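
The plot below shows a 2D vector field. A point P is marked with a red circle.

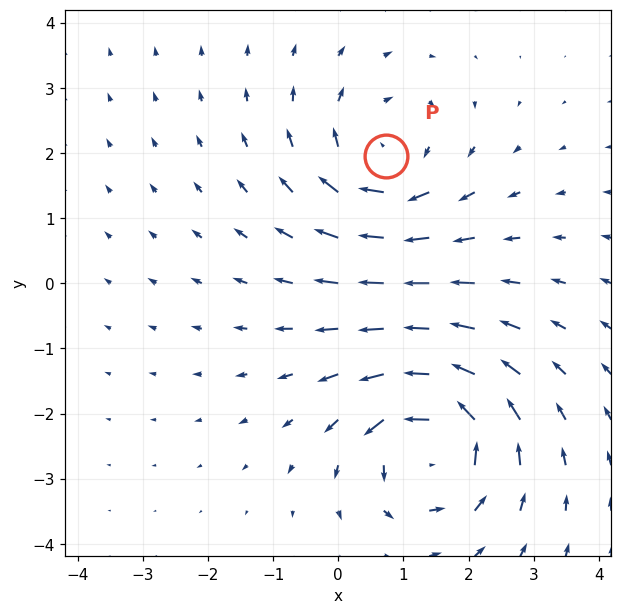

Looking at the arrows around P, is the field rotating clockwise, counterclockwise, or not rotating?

clockwise

Near P at (0.7, 2.0) the arrows circulate clockwise. The curl (z-component) there is about -4; negative curl means clockwise rotation.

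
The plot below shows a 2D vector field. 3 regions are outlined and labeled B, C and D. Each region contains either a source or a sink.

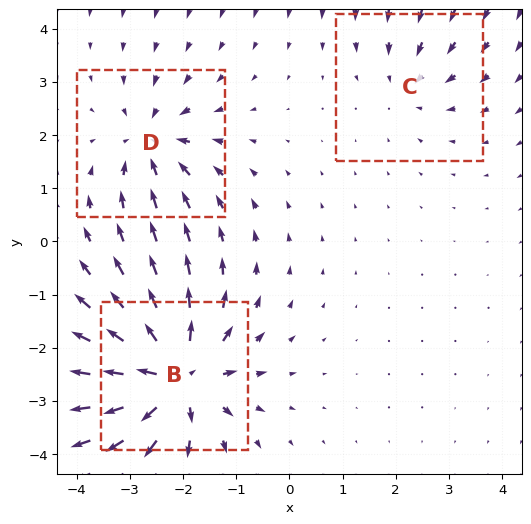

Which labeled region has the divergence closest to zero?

Divergence at each region's feature centre — B: about +6, C: about -2, D: about -4. Region C is closest to zero.

C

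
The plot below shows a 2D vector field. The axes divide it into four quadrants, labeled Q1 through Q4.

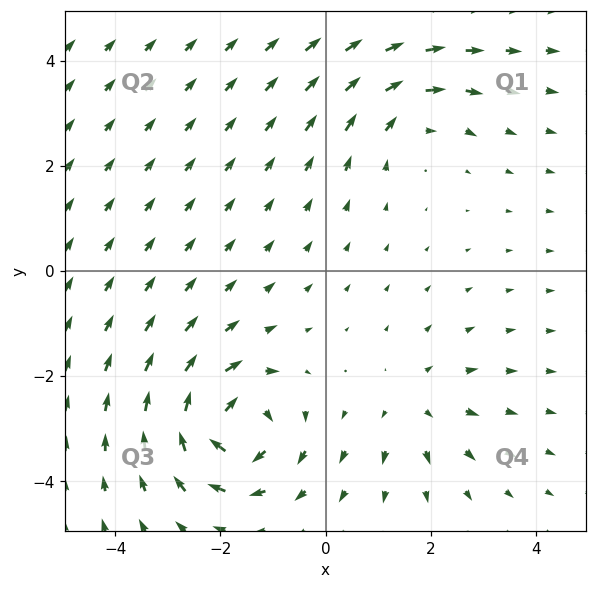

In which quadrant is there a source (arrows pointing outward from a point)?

The source sits at approximately (1.7, -2.5), which lies in quadrant Q4. The divergence there is about +3, positive as expected for a source.

Q4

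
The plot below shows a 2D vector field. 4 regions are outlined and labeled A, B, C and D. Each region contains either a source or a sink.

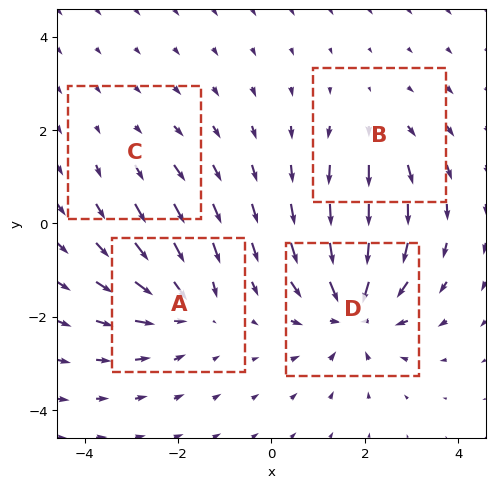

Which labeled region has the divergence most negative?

D

Divergence at each region's feature centre — A: about -5, B: about +3, C: about +2, D: about -7. Region D is most negative.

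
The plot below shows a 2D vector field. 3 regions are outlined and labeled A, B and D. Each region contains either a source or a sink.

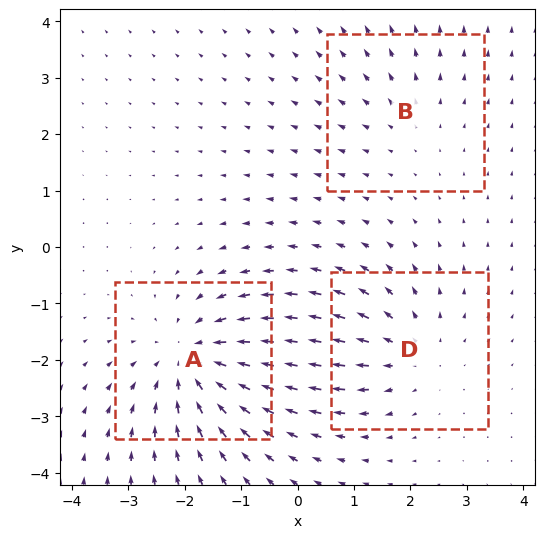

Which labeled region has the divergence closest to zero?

Divergence at each region's feature centre — A: about -4, B: about +2, D: about +3. Region B is closest to zero.

B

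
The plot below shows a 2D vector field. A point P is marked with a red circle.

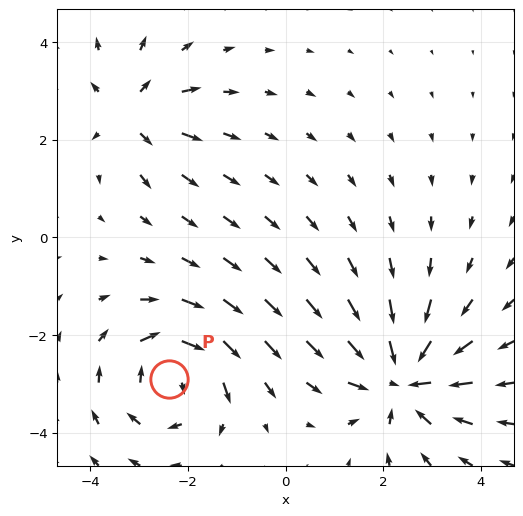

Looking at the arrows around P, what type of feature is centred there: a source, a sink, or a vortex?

At P (-2.4, -2.9) the arrows circulate clockwise. Divergence ≈0, curl about -4 — near-zero divergence with nonzero curl is a vortex.

vortex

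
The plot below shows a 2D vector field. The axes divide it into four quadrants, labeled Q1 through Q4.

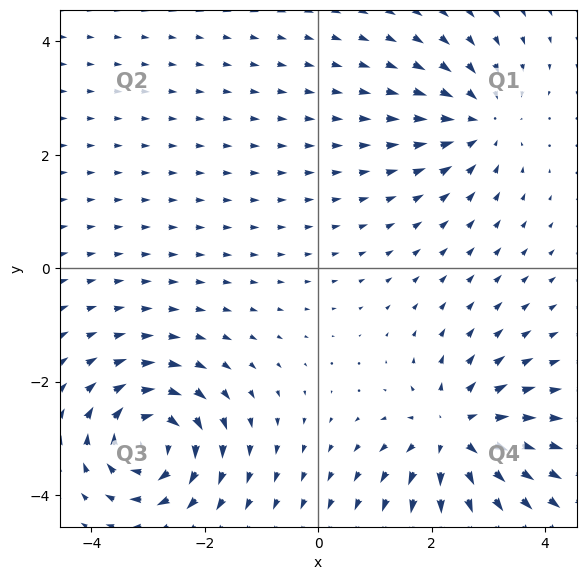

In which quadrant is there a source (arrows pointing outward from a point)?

Q4

The source sits at approximately (2.4, -2.9), which lies in quadrant Q4. The divergence there is about +5, positive as expected for a source.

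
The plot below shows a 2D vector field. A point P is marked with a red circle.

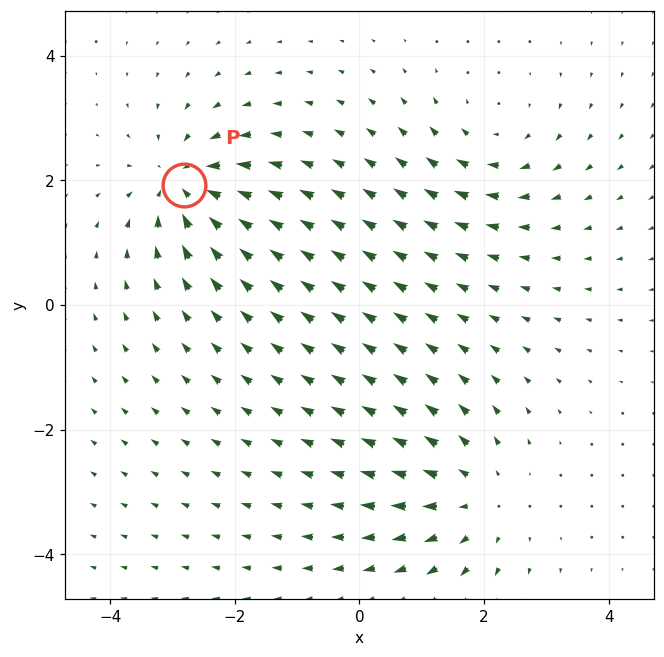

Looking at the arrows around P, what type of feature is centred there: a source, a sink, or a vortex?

sink

At P (-2.8, 1.9) the arrows converge inward. Divergence about -5, curl ≈0 — negative divergence with near-zero curl is a sink.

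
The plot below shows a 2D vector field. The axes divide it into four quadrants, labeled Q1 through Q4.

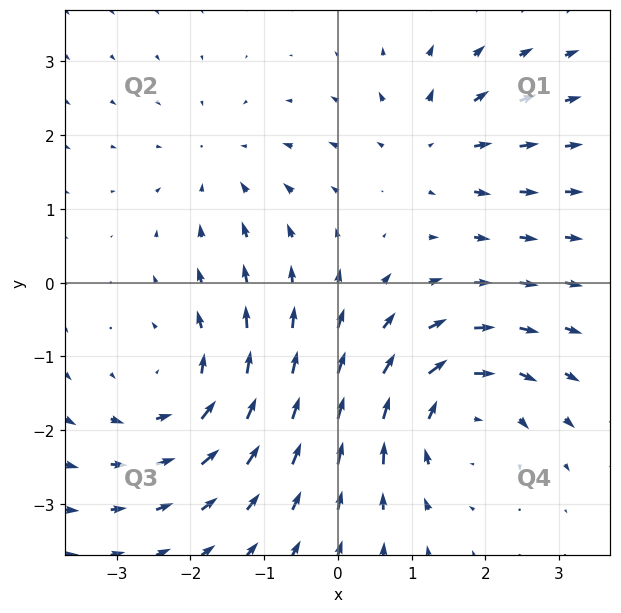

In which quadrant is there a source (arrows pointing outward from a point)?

Q1

The source sits at approximately (1.3, 1.9), which lies in quadrant Q1. The divergence there is about +3, positive as expected for a source.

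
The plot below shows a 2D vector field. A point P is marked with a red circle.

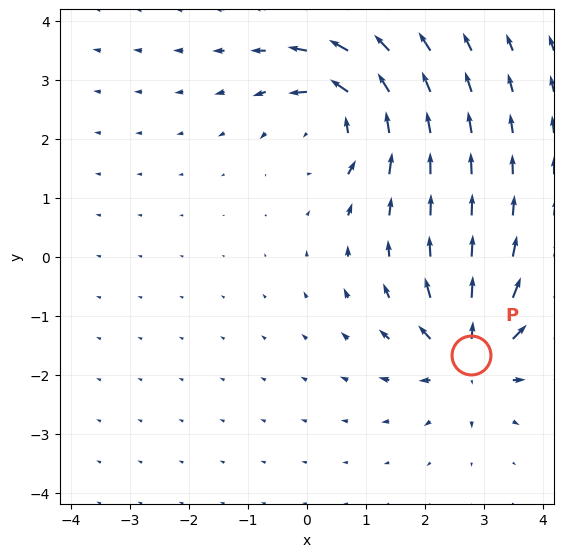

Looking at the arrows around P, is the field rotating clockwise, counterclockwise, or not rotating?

not rotating

Near P at (2.8, -1.7) the arrows show no circulation. The curl there is ≈0.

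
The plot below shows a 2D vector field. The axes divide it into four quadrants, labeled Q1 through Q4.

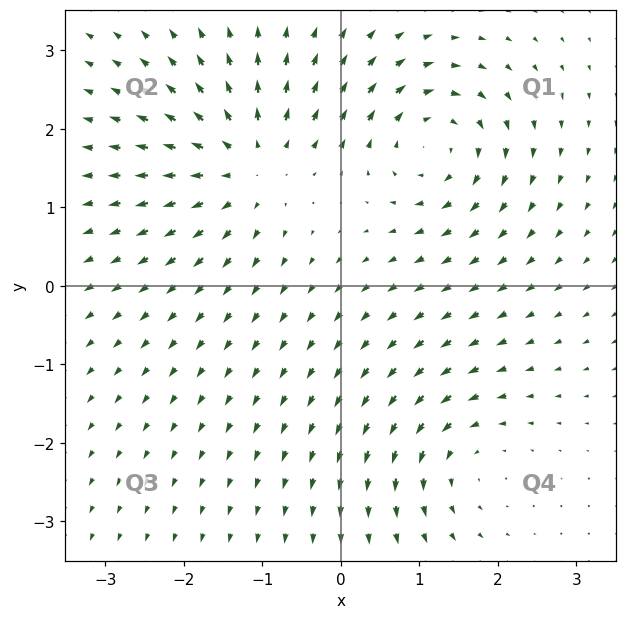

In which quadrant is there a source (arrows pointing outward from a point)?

The source sits at approximately (-1.2, 1.5), which lies in quadrant Q2. The divergence there is about +5, positive as expected for a source.

Q2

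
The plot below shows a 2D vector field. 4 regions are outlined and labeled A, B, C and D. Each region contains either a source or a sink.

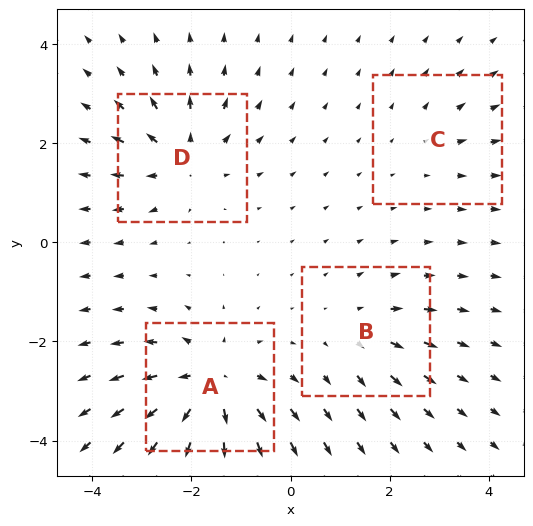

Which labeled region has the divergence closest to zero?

C

Divergence at each region's feature centre — A: about +8, B: about +3, C: about +2, D: about +5. Region C is closest to zero.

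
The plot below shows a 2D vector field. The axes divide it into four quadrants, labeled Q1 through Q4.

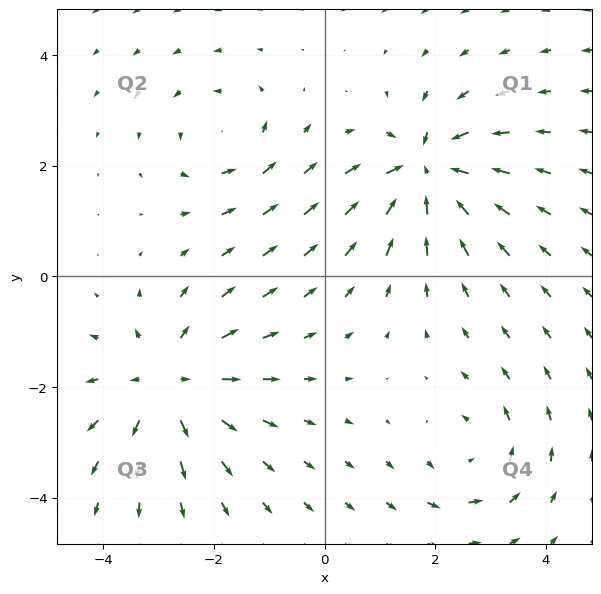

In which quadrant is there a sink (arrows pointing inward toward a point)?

Q1

The sink sits at approximately (1.9, 1.9), which lies in quadrant Q1. The divergence there is about -7, negative as expected for a sink.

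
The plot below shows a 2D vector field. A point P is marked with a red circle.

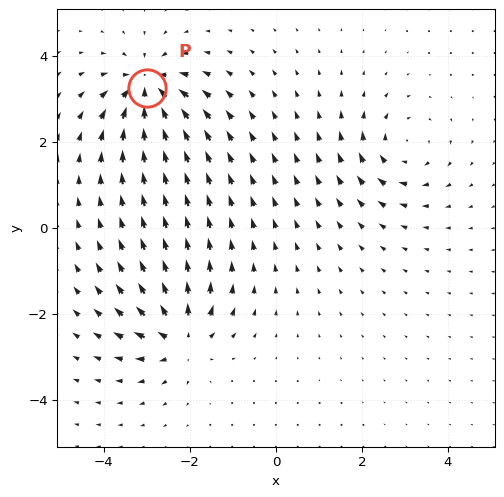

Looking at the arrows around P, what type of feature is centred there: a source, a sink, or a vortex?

At P (-3.0, 3.3) the arrows converge inward. Divergence about -6, curl ≈0 — negative divergence with near-zero curl is a sink.

sink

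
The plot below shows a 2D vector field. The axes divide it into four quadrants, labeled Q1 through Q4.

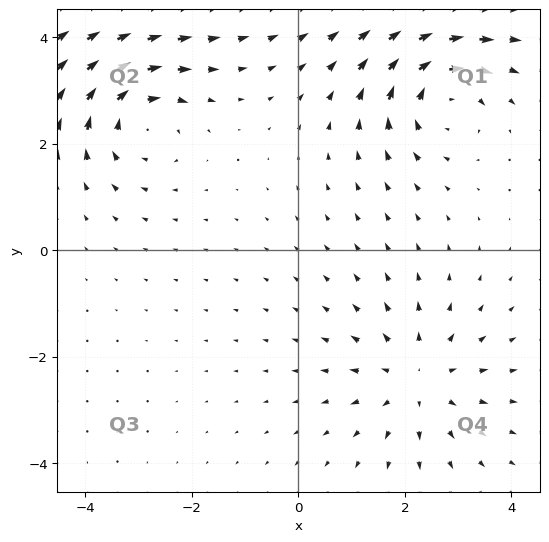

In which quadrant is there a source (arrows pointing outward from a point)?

The source sits at approximately (2.2, -2.4), which lies in quadrant Q4. The divergence there is about +3, positive as expected for a source.

Q4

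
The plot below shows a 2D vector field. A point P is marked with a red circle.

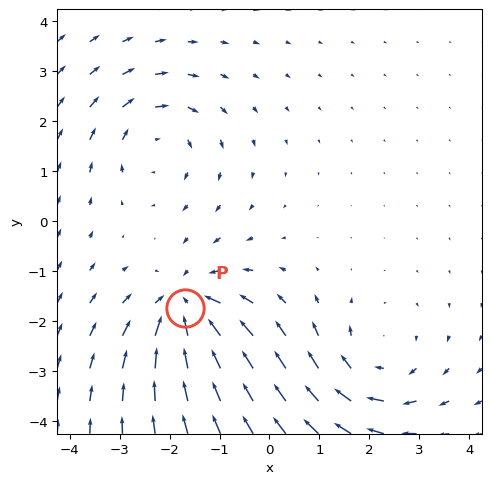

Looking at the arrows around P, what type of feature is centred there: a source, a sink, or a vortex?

At P (-1.7, -1.7) the arrows converge inward. Divergence about -6, curl ≈0 — negative divergence with near-zero curl is a sink.

sink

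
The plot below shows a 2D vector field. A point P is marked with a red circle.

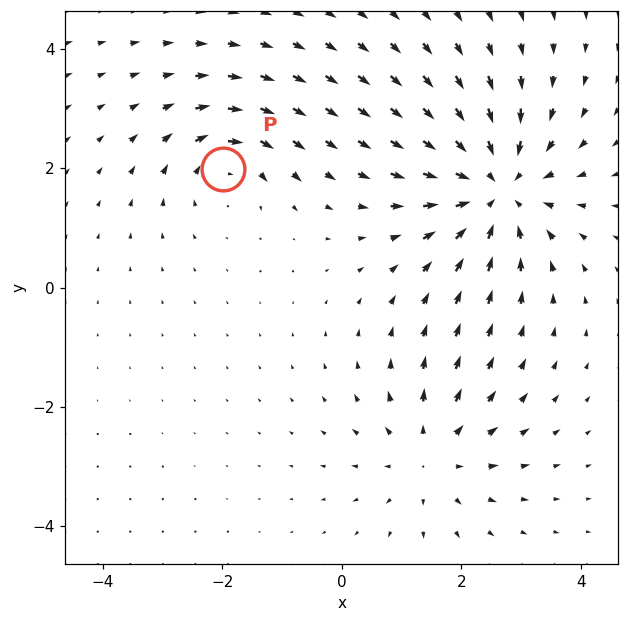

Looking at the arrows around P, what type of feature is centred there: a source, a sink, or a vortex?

vortex

At P (-2.0, 2.0) the arrows circulate clockwise. Divergence ≈0, curl about -3 — near-zero divergence with nonzero curl is a vortex.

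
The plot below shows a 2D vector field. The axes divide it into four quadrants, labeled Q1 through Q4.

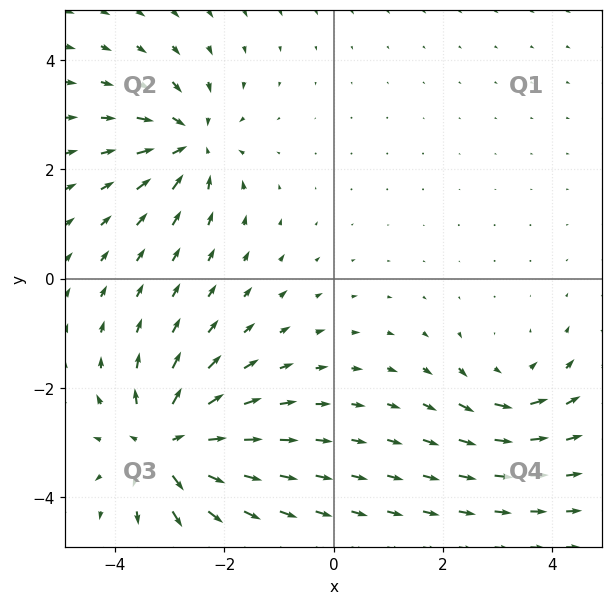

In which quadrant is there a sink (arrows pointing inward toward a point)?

Q2

The sink sits at approximately (-2.6, 2.5), which lies in quadrant Q2. The divergence there is about -5, negative as expected for a sink.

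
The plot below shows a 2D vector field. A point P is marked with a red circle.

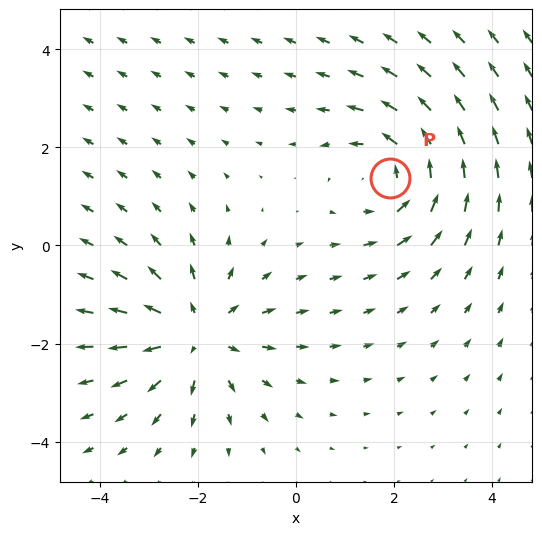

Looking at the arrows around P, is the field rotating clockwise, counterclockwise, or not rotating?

Near P at (1.9, 1.4) the arrows circulate counterclockwise. The curl (z-component) there is about +4; positive curl means counterclockwise rotation.

counterclockwise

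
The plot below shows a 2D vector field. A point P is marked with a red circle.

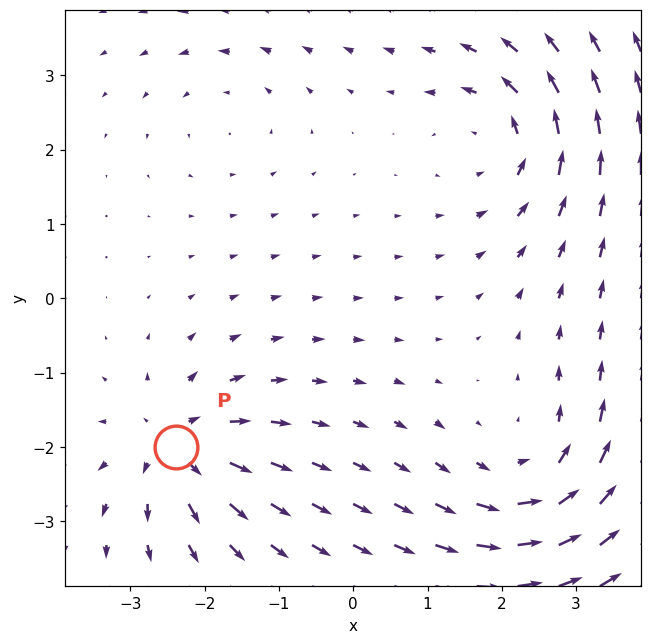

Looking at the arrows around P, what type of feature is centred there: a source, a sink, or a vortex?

At P (-2.4, -2.0) the arrows spread outward. Divergence about +6, curl ≈0 — positive divergence with near-zero curl is a source.

source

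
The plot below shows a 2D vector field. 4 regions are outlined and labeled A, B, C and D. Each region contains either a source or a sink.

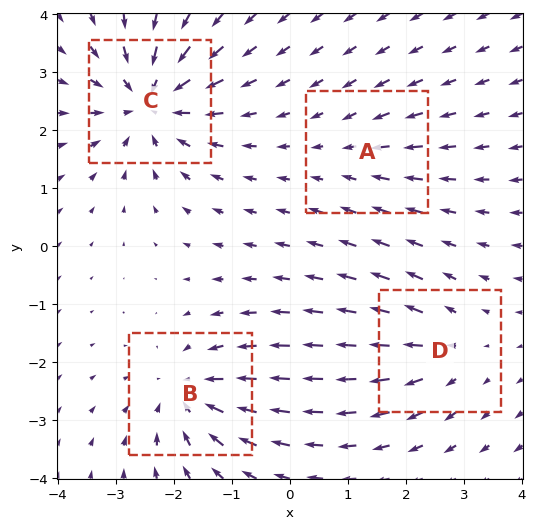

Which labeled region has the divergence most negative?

Divergence at each region's feature centre — A: about -2, B: about -5, C: about -7, D: about +4. Region C is most negative.

C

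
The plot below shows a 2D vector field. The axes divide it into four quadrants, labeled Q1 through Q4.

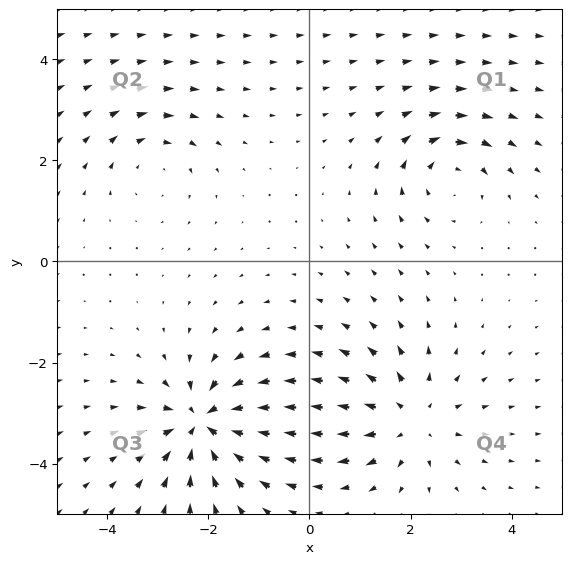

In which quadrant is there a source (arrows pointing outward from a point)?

The source sits at approximately (2.0, -3.1), which lies in quadrant Q4. The divergence there is about +4, positive as expected for a source.

Q4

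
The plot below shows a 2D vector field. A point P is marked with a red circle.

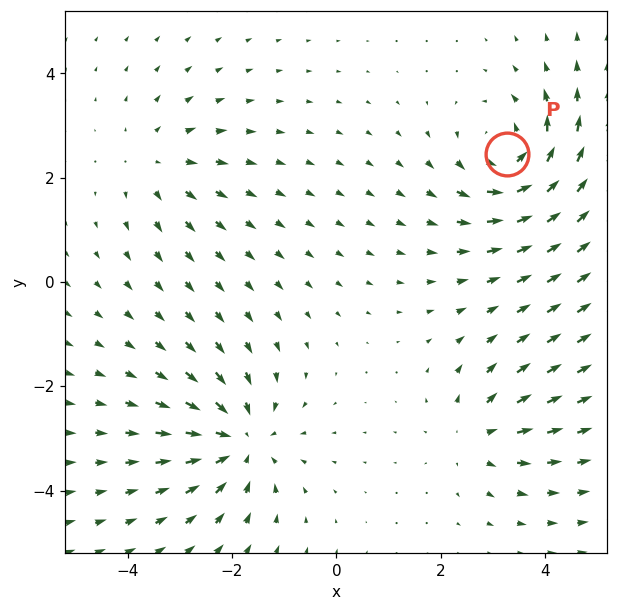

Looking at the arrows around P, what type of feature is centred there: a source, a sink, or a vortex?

At P (3.3, 2.5) the arrows circulate counterclockwise. Divergence ≈0, curl about +5 — near-zero divergence with nonzero curl is a vortex.

vortex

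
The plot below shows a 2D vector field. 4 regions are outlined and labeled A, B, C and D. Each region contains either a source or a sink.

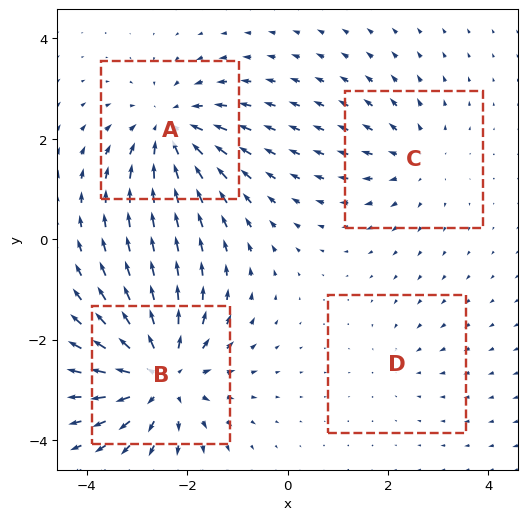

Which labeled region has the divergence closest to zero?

Divergence at each region's feature centre — A: about -5, B: about +6, C: about +3, D: about -2. Region D is closest to zero.

D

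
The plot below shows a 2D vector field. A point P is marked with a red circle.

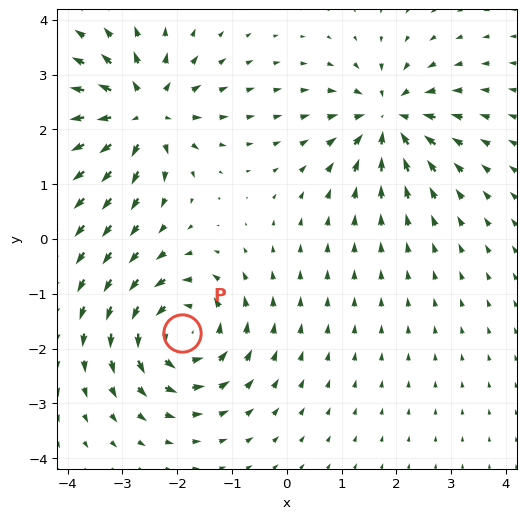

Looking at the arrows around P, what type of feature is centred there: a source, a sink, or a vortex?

vortex

At P (-1.9, -1.7) the arrows circulate counterclockwise. Divergence ≈0, curl about +6 — near-zero divergence with nonzero curl is a vortex.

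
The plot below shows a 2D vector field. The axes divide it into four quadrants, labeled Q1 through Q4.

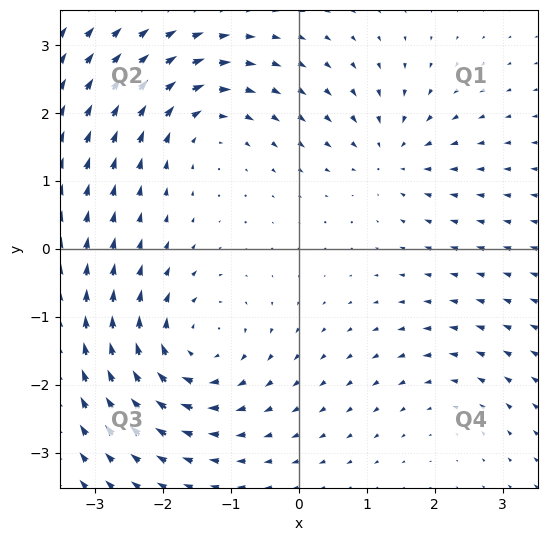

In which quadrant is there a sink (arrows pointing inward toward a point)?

The sink sits at approximately (1.4, 1.4), which lies in quadrant Q1. The divergence there is about -4, negative as expected for a sink.

Q1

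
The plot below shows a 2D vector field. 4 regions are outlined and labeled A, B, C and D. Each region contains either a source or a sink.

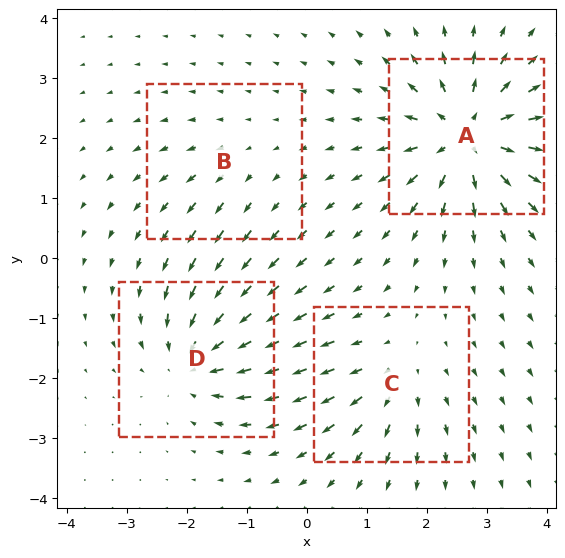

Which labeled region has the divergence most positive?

Divergence at each region's feature centre — A: about +8, B: about +2, C: about +4, D: about -6. Region A is most positive.

A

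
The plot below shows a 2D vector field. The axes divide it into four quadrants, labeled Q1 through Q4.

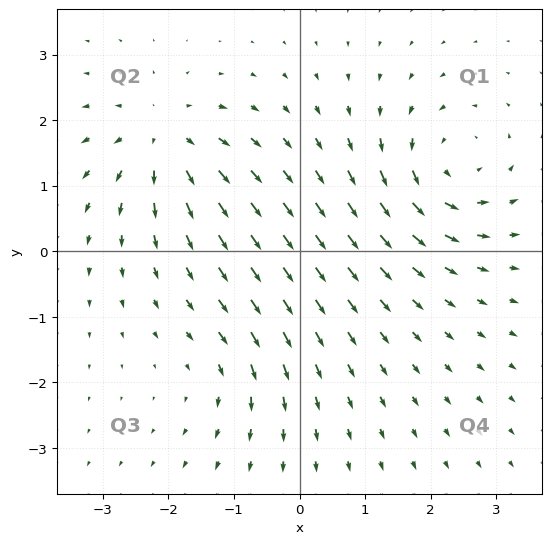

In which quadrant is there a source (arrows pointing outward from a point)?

Q2

The source sits at approximately (-2.1, 1.7), which lies in quadrant Q2. The divergence there is about +5, positive as expected for a source.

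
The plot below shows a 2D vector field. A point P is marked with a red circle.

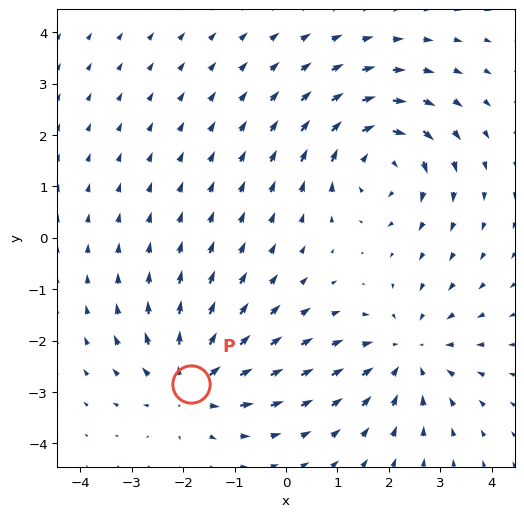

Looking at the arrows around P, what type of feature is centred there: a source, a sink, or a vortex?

At P (-1.9, -2.8) the arrows spread outward. Divergence about +5, curl ≈0 — positive divergence with near-zero curl is a source.

source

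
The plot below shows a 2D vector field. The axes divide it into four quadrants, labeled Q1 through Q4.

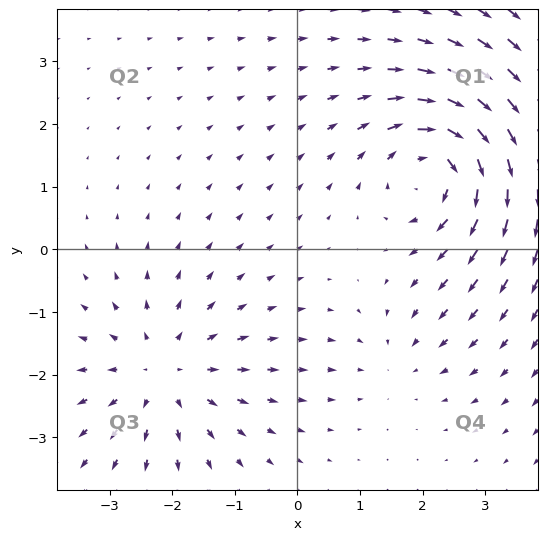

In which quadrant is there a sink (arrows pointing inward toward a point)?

Q4

The sink sits at approximately (1.6, -1.7), which lies in quadrant Q4. The divergence there is about -2, negative as expected for a sink.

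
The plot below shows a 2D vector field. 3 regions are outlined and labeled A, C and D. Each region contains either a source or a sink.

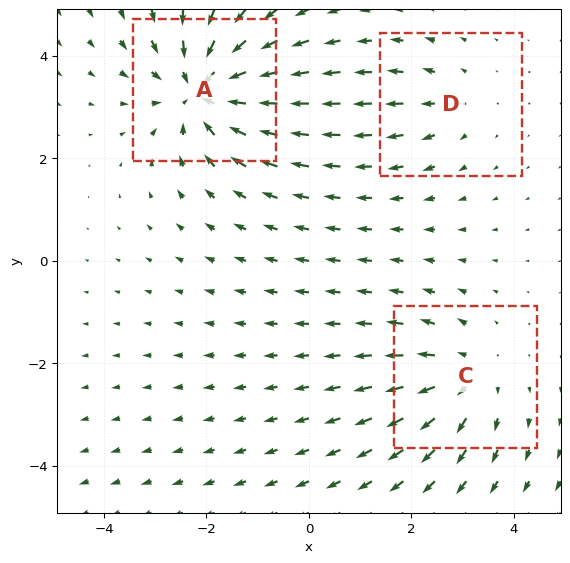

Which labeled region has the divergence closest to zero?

Divergence at each region's feature centre — A: about -5, C: about +3, D: about +2. Region D is closest to zero.

D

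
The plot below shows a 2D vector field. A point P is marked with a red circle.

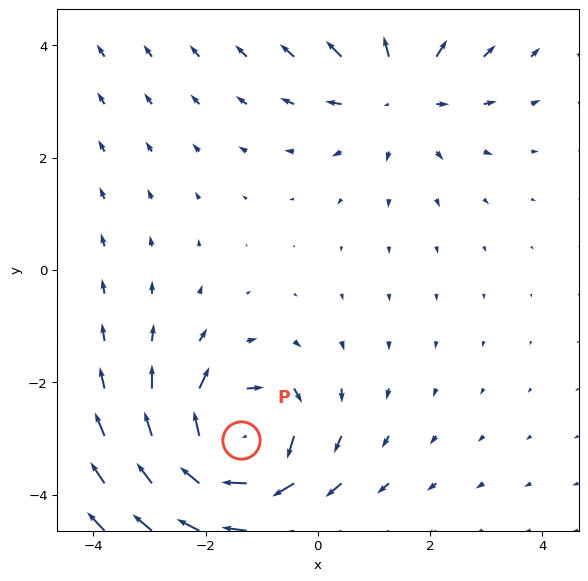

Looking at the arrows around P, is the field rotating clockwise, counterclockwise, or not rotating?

clockwise

Near P at (-1.4, -3.0) the arrows circulate clockwise. The curl (z-component) there is about -6; negative curl means clockwise rotation.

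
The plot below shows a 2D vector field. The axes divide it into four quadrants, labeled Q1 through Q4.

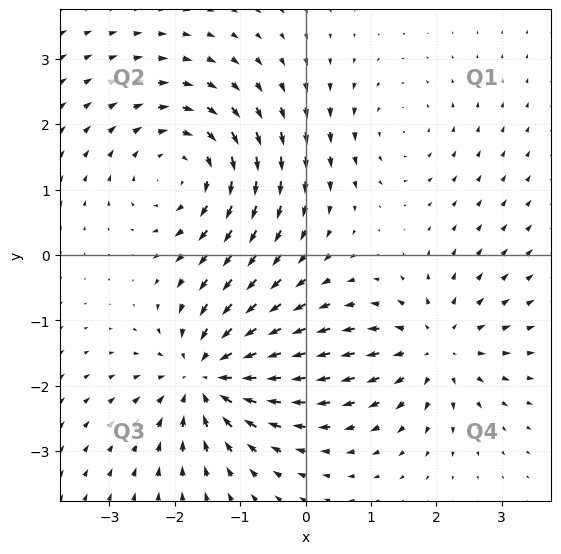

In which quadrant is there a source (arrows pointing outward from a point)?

Q4

The source sits at approximately (2.0, -1.4), which lies in quadrant Q4. The divergence there is about +4, positive as expected for a source.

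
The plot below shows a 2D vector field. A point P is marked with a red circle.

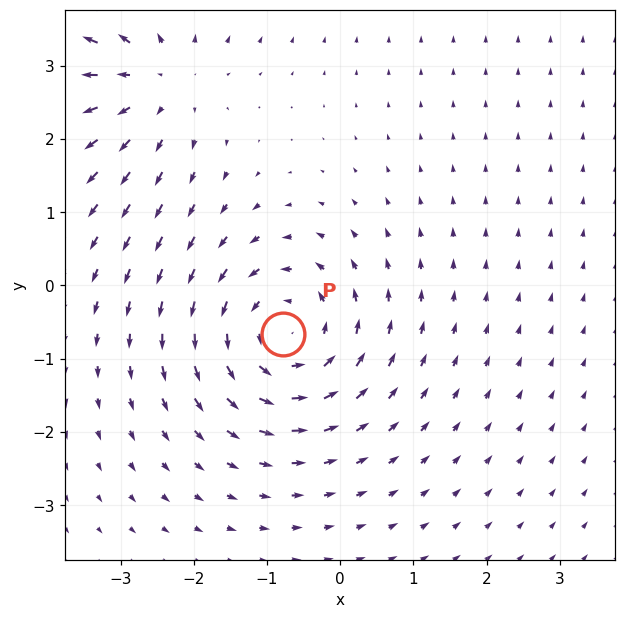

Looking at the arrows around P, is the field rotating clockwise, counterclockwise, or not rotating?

counterclockwise

Near P at (-0.8, -0.7) the arrows circulate counterclockwise. The curl (z-component) there is about +5; positive curl means counterclockwise rotation.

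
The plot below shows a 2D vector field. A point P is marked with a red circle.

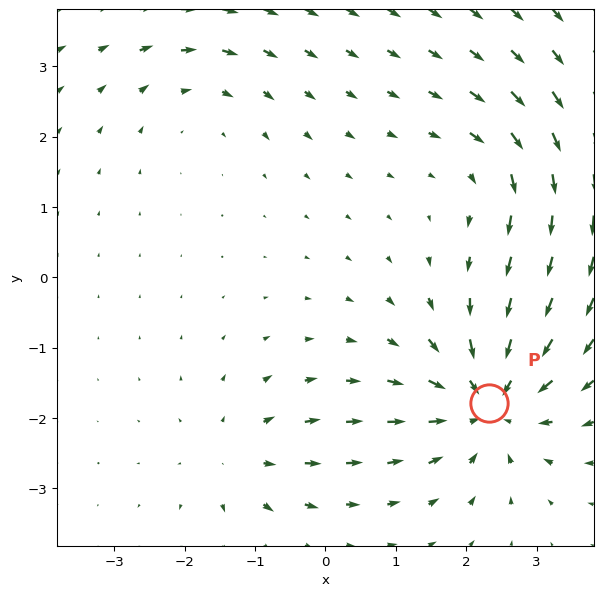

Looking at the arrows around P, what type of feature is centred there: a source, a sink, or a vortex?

sink

At P (2.3, -1.8) the arrows converge inward. Divergence about -5, curl ≈0 — negative divergence with near-zero curl is a sink.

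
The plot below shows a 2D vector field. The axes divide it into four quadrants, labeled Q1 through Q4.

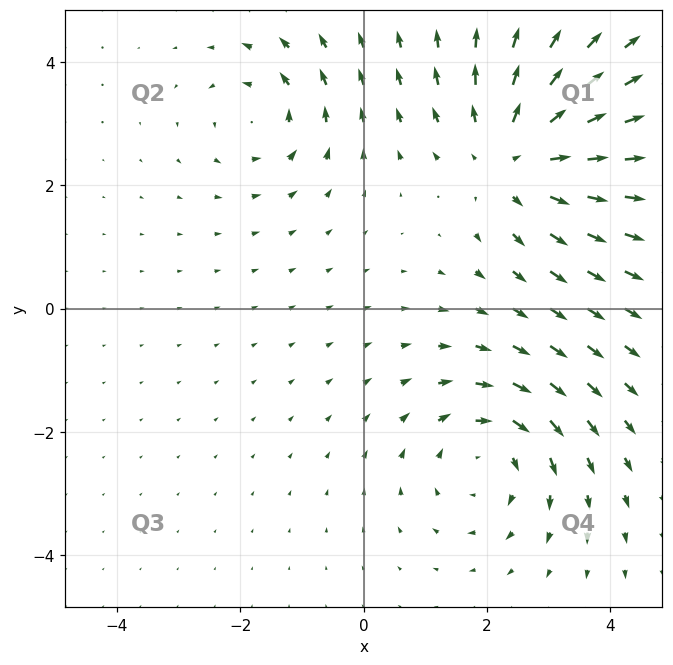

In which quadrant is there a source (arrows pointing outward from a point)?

Q1

The source sits at approximately (2.5, 2.5), which lies in quadrant Q1. The divergence there is about +4, positive as expected for a source.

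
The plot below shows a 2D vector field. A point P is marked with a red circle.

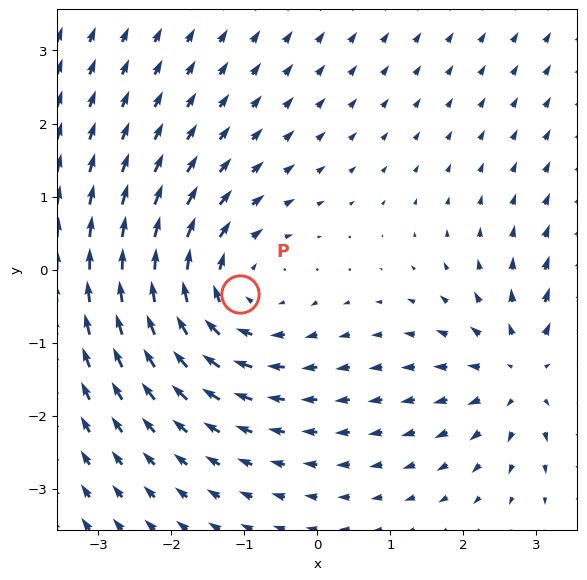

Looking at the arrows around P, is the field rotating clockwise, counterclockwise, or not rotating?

clockwise

Near P at (-1.1, -0.3) the arrows circulate clockwise. The curl (z-component) there is about -4; negative curl means clockwise rotation.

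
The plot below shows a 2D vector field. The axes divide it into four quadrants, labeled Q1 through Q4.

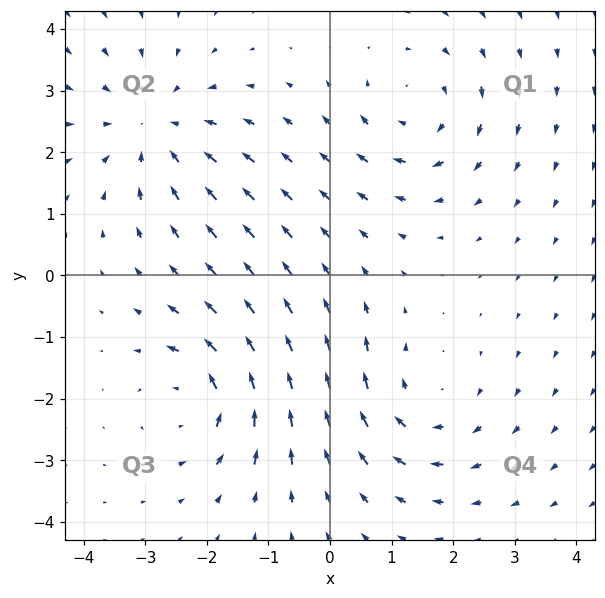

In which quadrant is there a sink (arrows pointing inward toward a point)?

Q2

The sink sits at approximately (-2.8, 2.4), which lies in quadrant Q2. The divergence there is about -3, negative as expected for a sink.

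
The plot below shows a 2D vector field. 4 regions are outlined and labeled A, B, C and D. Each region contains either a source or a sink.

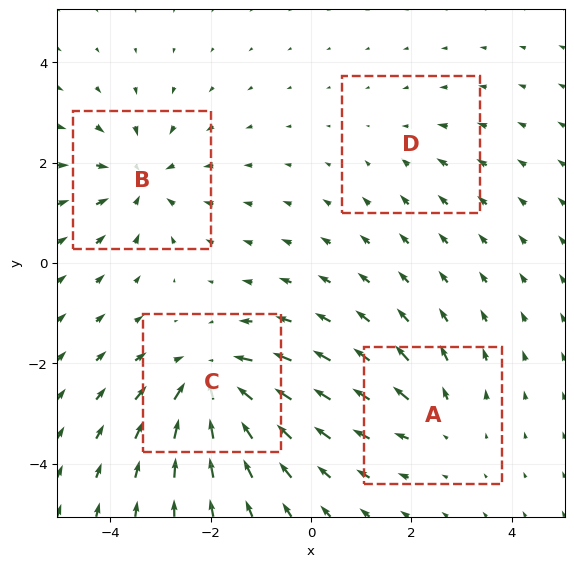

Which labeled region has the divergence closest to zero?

Divergence at each region's feature centre — A: about +3, B: about -5, C: about -7, D: about -2. Region D is closest to zero.

D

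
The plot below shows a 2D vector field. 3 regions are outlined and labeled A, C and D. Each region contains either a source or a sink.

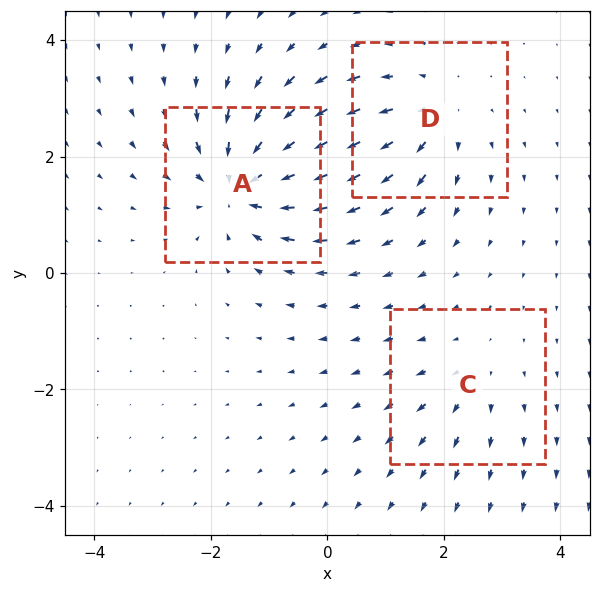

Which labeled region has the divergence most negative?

A

Divergence at each region's feature centre — A: about -5, C: about +2, D: about +3. Region A is most negative.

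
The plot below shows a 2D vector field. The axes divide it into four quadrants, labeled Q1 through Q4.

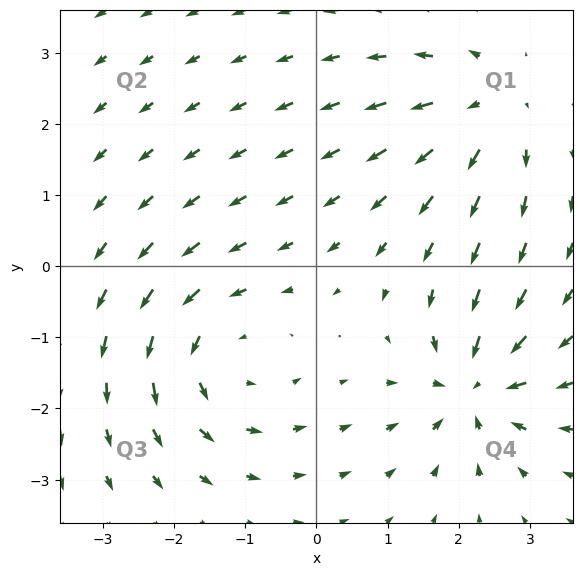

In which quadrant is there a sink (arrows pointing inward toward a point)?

The sink sits at approximately (2.2, -1.7), which lies in quadrant Q4. The divergence there is about -5, negative as expected for a sink.

Q4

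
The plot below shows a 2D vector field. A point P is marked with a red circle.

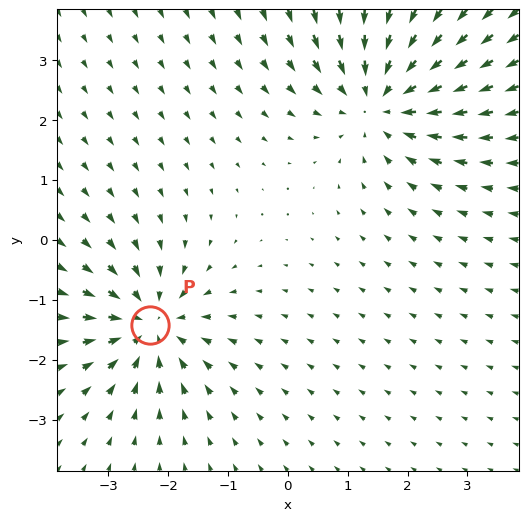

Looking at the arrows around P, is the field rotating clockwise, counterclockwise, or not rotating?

not rotating

Near P at (-2.3, -1.4) the arrows show no circulation. The curl there is ≈0.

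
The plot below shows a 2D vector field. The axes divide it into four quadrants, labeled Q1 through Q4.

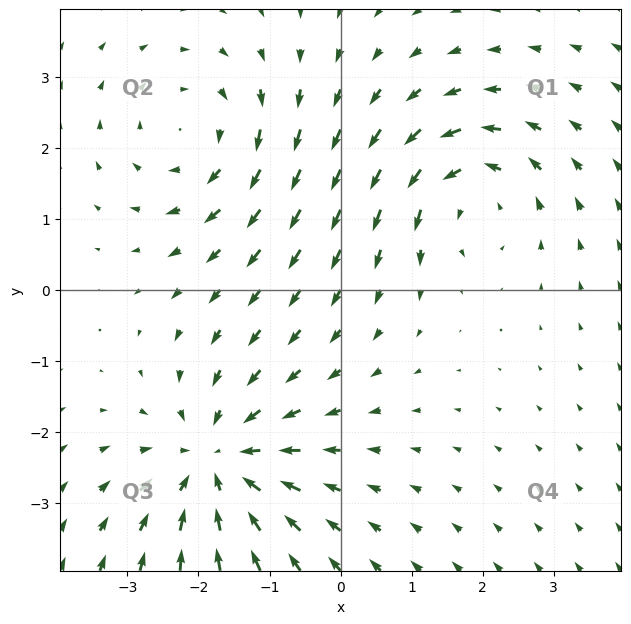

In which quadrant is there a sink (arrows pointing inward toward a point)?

Q3

The sink sits at approximately (-1.7, -2.4), which lies in quadrant Q3. The divergence there is about -4, negative as expected for a sink.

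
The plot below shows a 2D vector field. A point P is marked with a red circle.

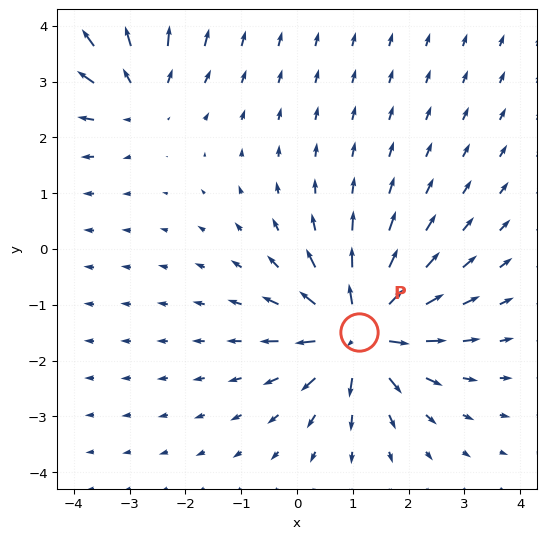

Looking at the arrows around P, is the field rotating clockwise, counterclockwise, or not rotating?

Near P at (1.1, -1.5) the arrows show no circulation. The curl there is ≈0.

not rotating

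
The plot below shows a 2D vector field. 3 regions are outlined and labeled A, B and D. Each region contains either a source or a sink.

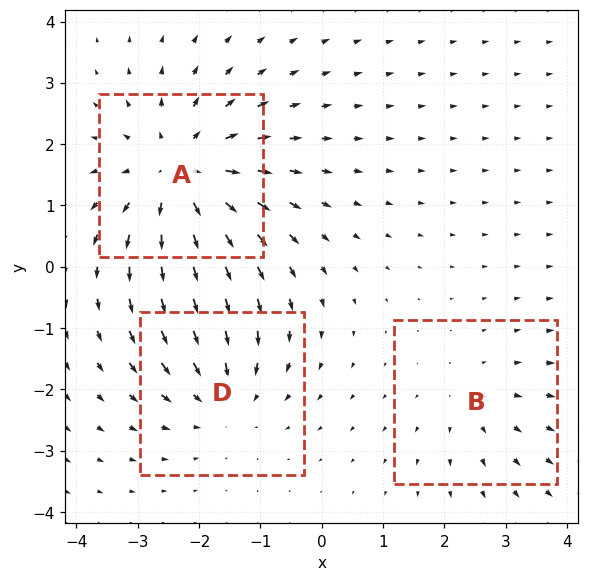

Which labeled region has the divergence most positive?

A

Divergence at each region's feature centre — A: about +4, B: about +2, D: about -3. Region A is most positive.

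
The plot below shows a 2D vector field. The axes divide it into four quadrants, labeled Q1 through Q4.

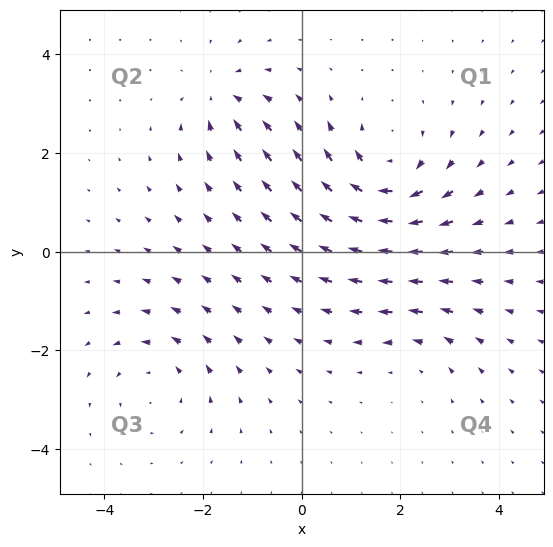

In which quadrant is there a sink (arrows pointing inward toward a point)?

Q2

The sink sits at approximately (-1.6, 3.1), which lies in quadrant Q2. The divergence there is about -4, negative as expected for a sink.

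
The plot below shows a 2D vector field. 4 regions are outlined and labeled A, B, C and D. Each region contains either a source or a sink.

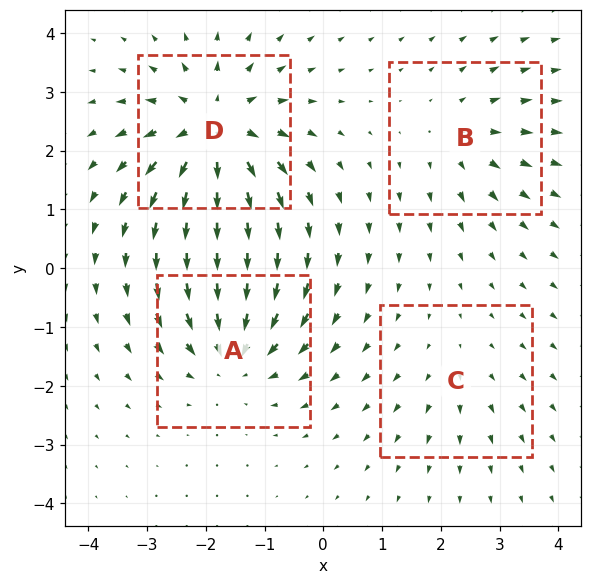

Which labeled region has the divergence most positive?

D

Divergence at each region's feature centre — A: about -5, B: about +3, C: about +2, D: about +7. Region D is most positive.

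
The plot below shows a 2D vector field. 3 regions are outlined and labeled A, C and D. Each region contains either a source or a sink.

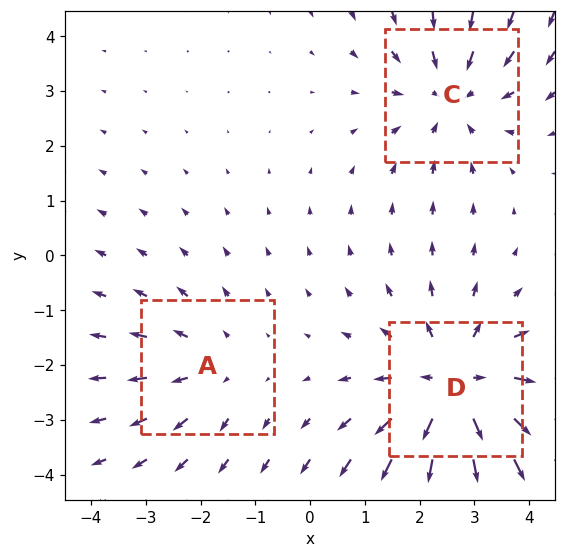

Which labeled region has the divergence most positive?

Divergence at each region's feature centre — A: about +2, C: about -3, D: about +4. Region D is most positive.

D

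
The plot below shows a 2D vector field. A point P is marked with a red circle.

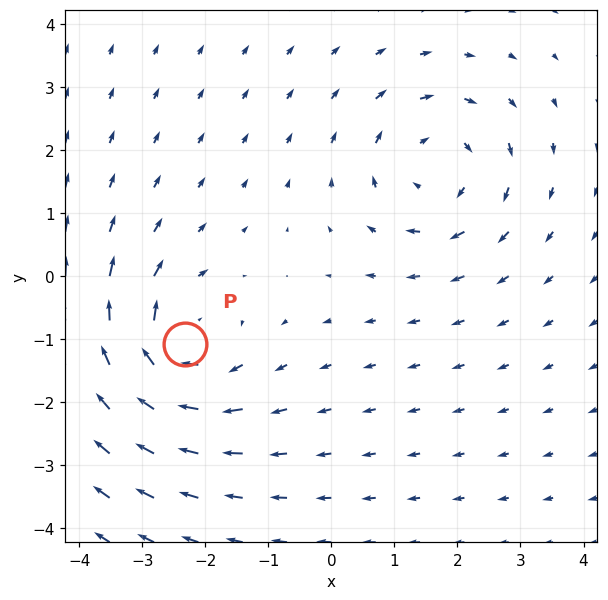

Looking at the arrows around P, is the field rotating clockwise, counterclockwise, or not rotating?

clockwise

Near P at (-2.3, -1.1) the arrows circulate clockwise. The curl (z-component) there is about -3; negative curl means clockwise rotation.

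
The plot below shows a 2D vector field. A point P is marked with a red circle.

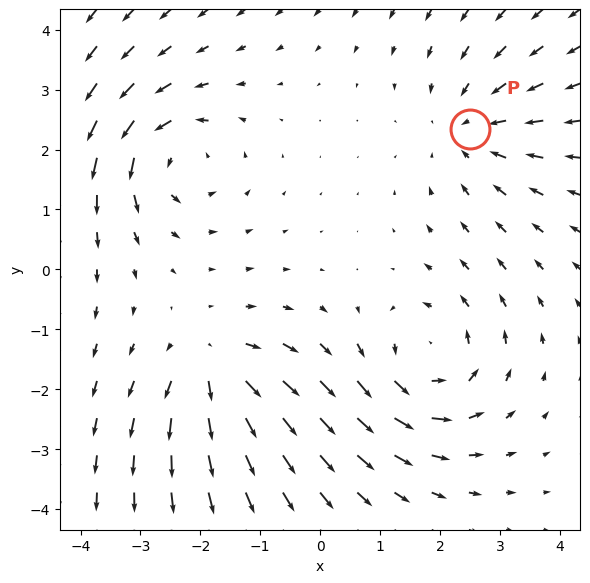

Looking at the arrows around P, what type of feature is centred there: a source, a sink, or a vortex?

sink

At P (2.5, 2.3) the arrows converge inward. Divergence about -3, curl ≈0 — negative divergence with near-zero curl is a sink.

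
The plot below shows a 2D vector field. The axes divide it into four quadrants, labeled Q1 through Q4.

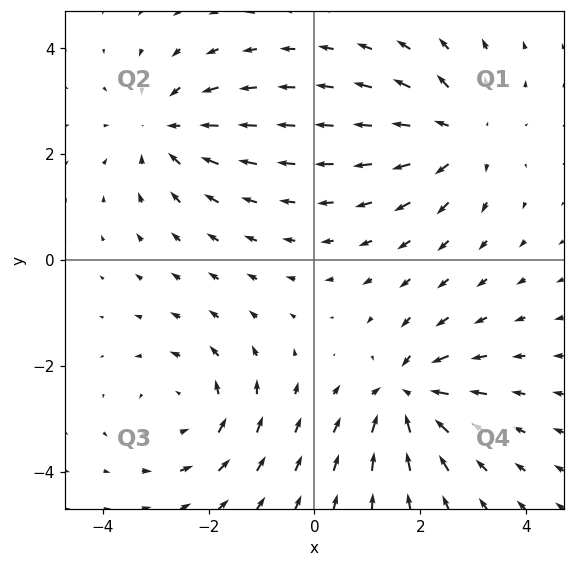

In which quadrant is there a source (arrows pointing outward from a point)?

Q1

The source sits at approximately (2.7, 2.4), which lies in quadrant Q1. The divergence there is about +5, positive as expected for a source.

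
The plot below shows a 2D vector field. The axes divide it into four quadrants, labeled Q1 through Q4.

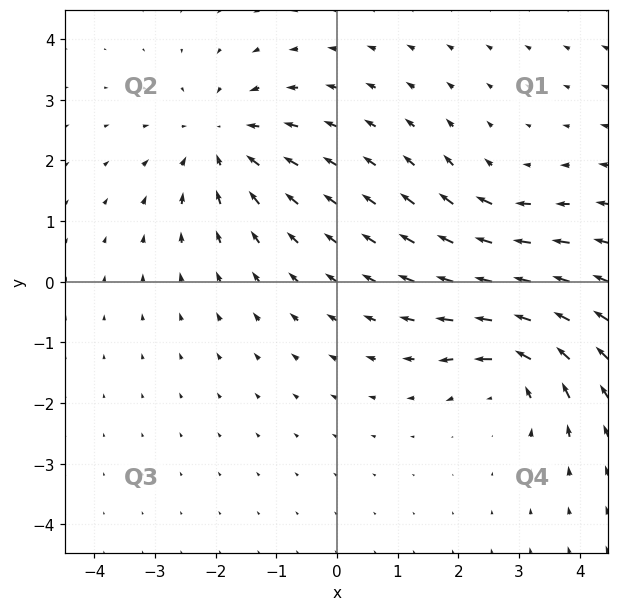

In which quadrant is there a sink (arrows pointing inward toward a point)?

The sink sits at approximately (-1.9, 2.3), which lies in quadrant Q2. The divergence there is about -3, negative as expected for a sink.

Q2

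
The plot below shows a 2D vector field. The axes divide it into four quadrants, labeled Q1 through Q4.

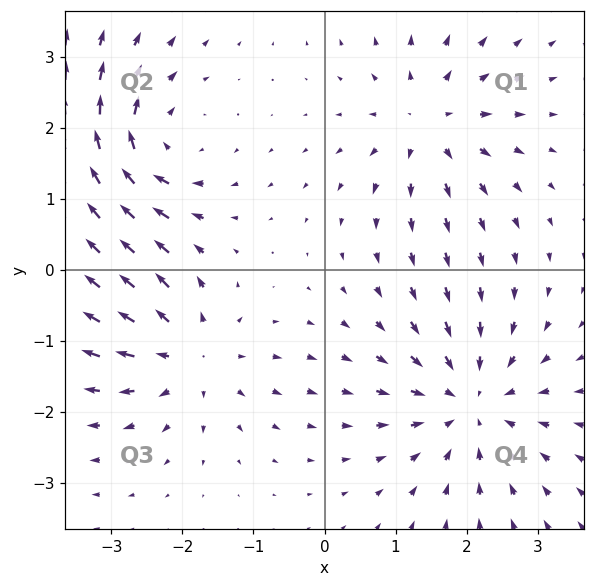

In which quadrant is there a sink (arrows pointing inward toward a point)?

The sink sits at approximately (2.1, -1.9), which lies in quadrant Q4. The divergence there is about -5, negative as expected for a sink.

Q4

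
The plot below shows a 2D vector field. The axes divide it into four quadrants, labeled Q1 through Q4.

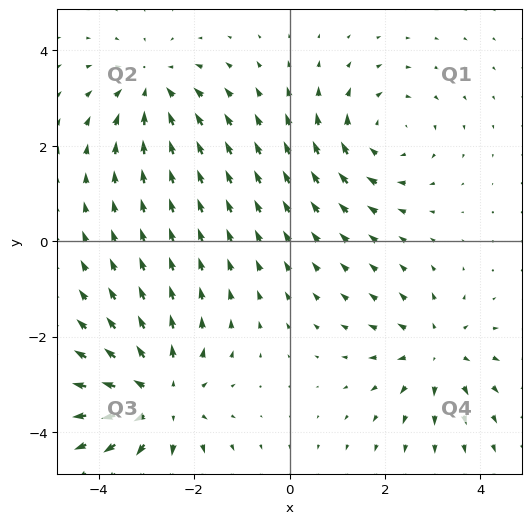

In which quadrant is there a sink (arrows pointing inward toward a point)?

The sink sits at approximately (-2.9, 3.2), which lies in quadrant Q2. The divergence there is about -3, negative as expected for a sink.

Q2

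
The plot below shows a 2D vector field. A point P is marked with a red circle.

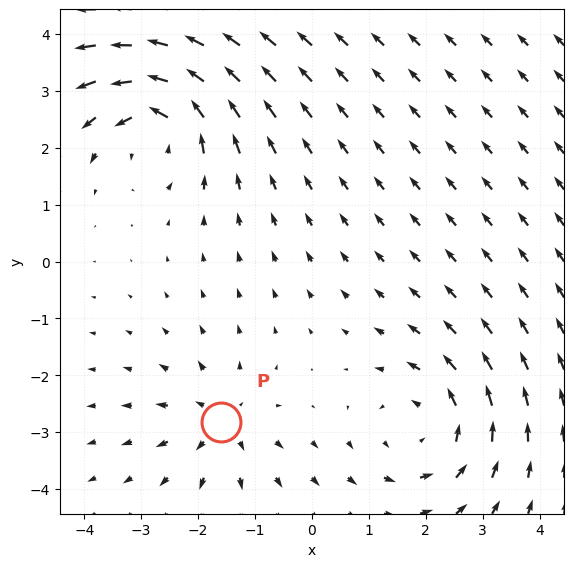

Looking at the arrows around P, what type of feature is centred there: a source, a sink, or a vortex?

source

At P (-1.6, -2.8) the arrows spread outward. Divergence about +4, curl ≈0 — positive divergence with near-zero curl is a source.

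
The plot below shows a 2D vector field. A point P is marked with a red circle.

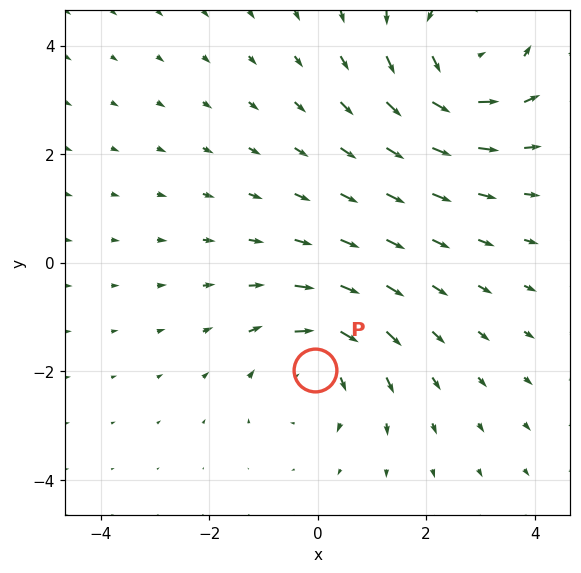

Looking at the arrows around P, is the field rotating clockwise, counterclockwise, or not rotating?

clockwise

Near P at (-0.1, -2.0) the arrows circulate clockwise. The curl (z-component) there is about -4; negative curl means clockwise rotation.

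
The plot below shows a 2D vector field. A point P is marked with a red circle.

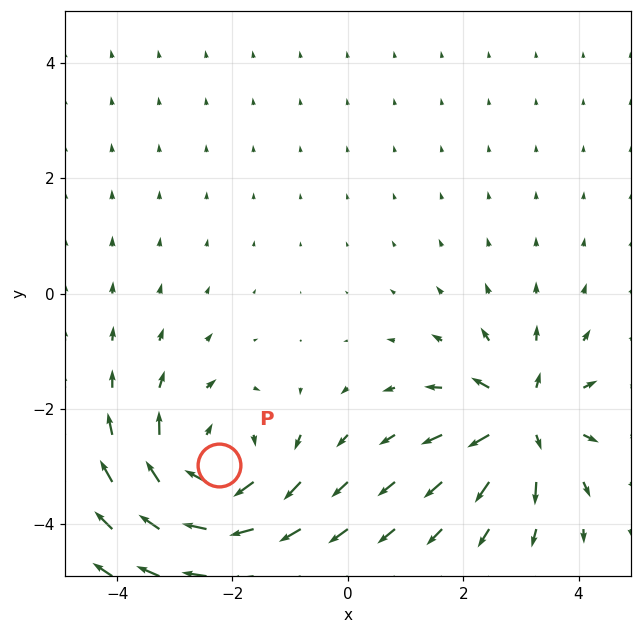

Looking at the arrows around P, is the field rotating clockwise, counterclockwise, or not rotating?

clockwise

Near P at (-2.2, -3.0) the arrows circulate clockwise. The curl (z-component) there is about -4; negative curl means clockwise rotation.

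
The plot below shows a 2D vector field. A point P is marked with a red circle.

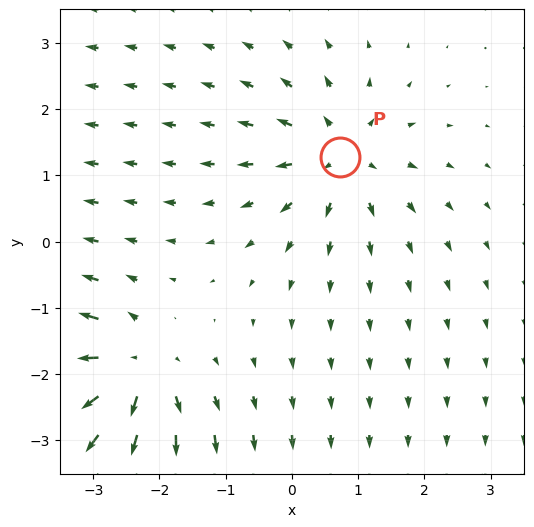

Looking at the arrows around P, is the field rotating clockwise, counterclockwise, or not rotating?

not rotating

Near P at (0.7, 1.3) the arrows show no circulation. The curl there is ≈0.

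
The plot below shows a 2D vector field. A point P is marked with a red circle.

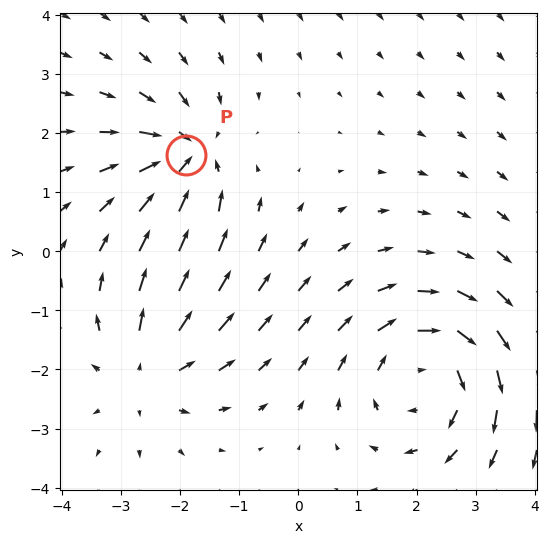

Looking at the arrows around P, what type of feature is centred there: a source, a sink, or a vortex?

sink

At P (-1.9, 1.6) the arrows converge inward. Divergence about -4, curl ≈0 — negative divergence with near-zero curl is a sink.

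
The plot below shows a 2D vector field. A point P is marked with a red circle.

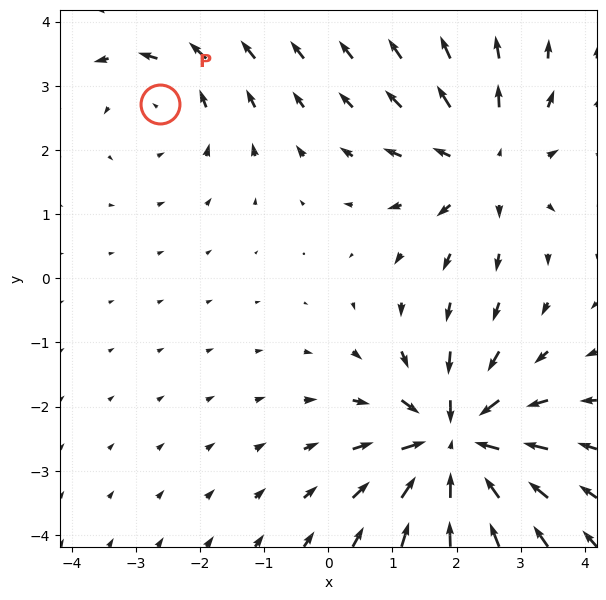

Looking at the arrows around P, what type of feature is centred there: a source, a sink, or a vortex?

At P (-2.6, 2.7) the arrows circulate counterclockwise. Divergence ≈0, curl about +2 — near-zero divergence with nonzero curl is a vortex.

vortex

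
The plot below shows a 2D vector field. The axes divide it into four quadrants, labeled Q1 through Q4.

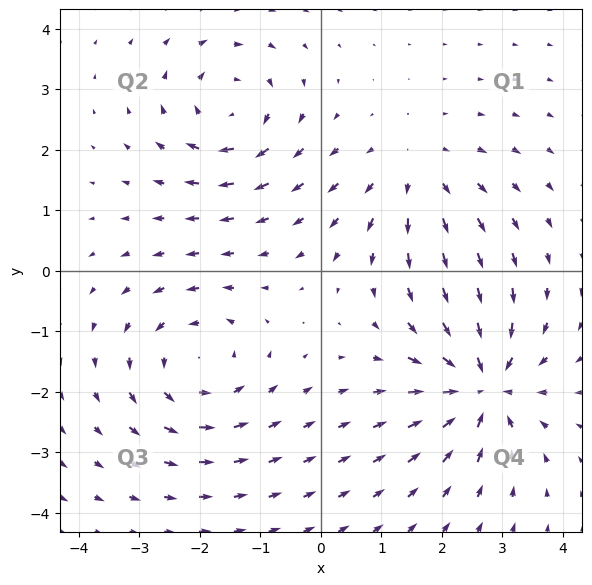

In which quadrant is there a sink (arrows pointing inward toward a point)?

The sink sits at approximately (2.7, -1.9), which lies in quadrant Q4. The divergence there is about -7, negative as expected for a sink.

Q4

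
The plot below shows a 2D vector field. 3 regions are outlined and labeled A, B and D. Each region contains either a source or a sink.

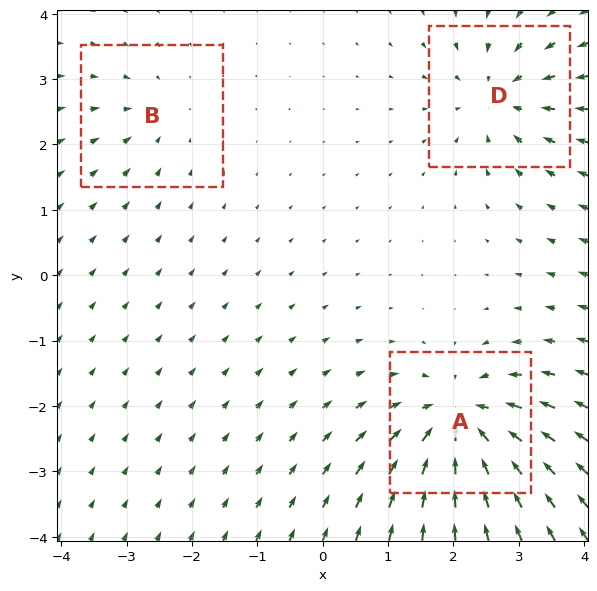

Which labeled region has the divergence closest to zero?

B

Divergence at each region's feature centre — A: about -6, B: about -2, D: about -4. Region B is closest to zero.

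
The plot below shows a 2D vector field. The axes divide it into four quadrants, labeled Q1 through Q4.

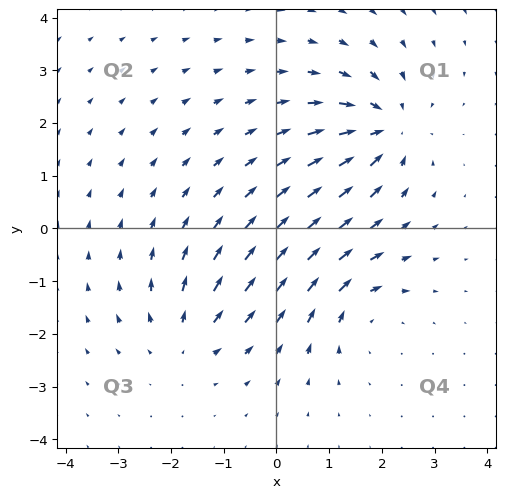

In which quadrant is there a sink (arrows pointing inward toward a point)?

The sink sits at approximately (2.0, 1.9), which lies in quadrant Q1. The divergence there is about -6, negative as expected for a sink.

Q1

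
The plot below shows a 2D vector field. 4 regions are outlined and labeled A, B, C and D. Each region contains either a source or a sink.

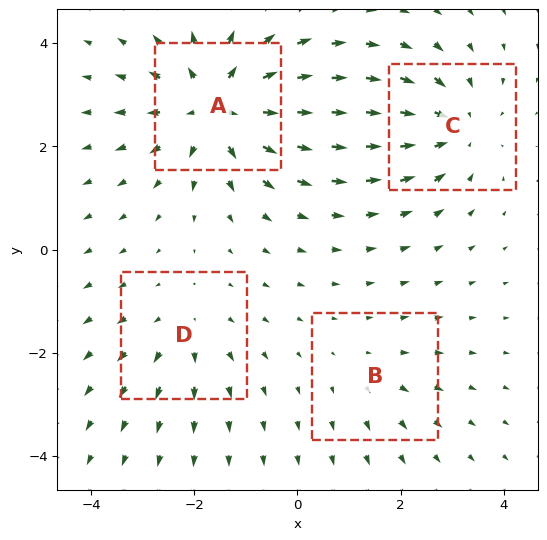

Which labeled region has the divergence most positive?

Divergence at each region's feature centre — A: about +6, B: about +2, C: about -4, D: about +3. Region A is most positive.

A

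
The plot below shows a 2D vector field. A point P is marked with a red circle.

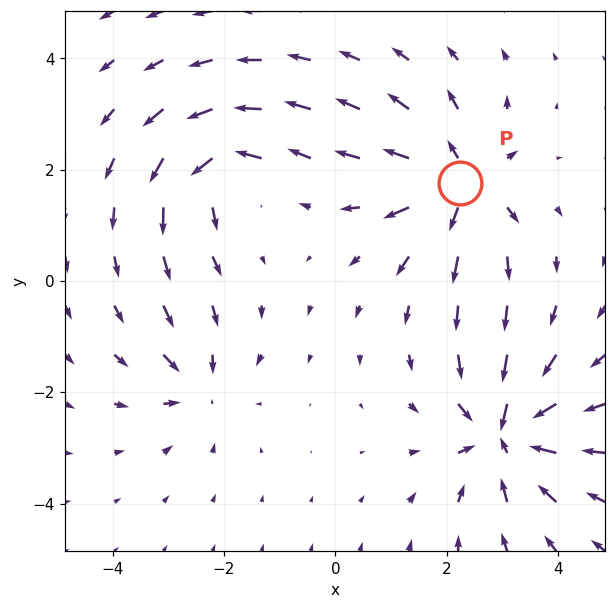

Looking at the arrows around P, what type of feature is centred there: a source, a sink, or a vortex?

source

At P (2.2, 1.8) the arrows spread outward. Divergence about +6, curl ≈0 — positive divergence with near-zero curl is a source.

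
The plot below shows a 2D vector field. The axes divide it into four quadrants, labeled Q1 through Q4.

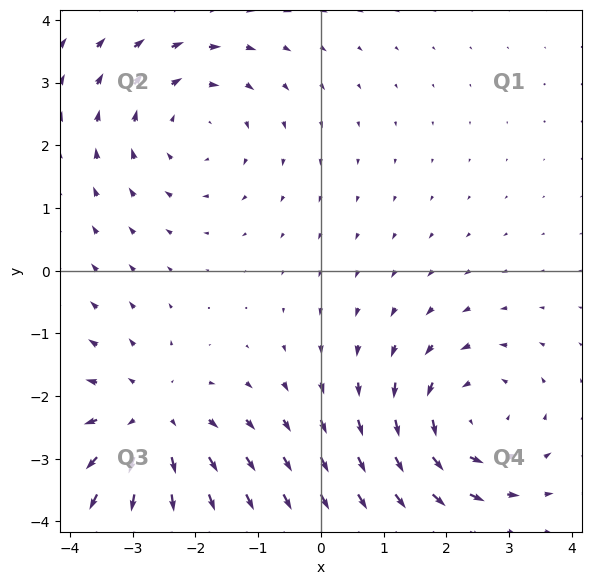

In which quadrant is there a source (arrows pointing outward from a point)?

Q3

The source sits at approximately (-2.7, -2.4), which lies in quadrant Q3. The divergence there is about +3, positive as expected for a source.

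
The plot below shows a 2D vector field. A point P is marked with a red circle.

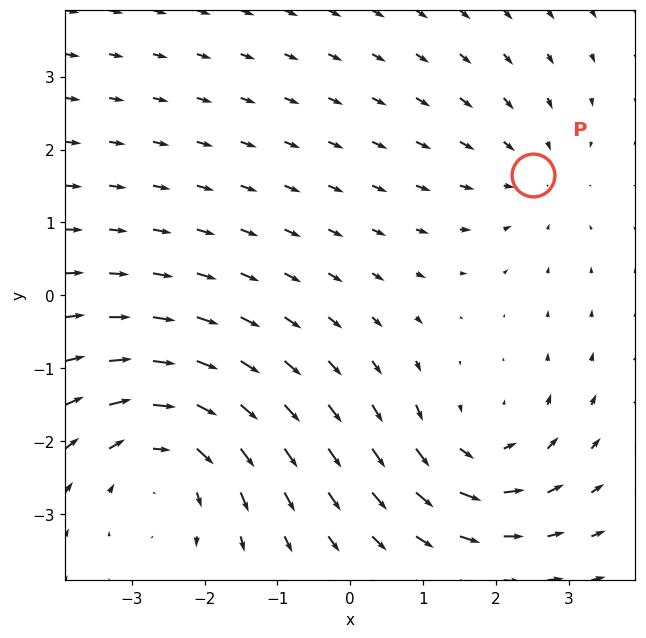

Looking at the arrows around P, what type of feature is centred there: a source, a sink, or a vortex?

sink

At P (2.5, 1.6) the arrows converge inward. Divergence about -2, curl ≈0 — negative divergence with near-zero curl is a sink.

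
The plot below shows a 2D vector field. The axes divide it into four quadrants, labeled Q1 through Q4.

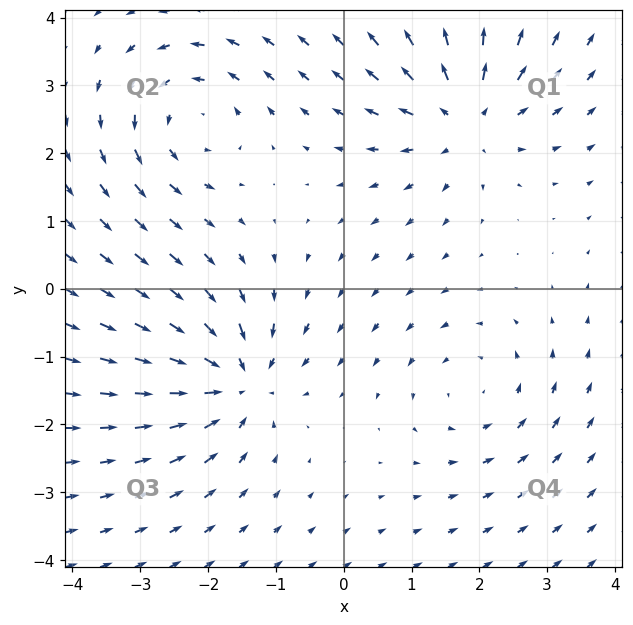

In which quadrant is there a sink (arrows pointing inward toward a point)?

Q3

The sink sits at approximately (-1.6, -1.4), which lies in quadrant Q3. The divergence there is about -5, negative as expected for a sink.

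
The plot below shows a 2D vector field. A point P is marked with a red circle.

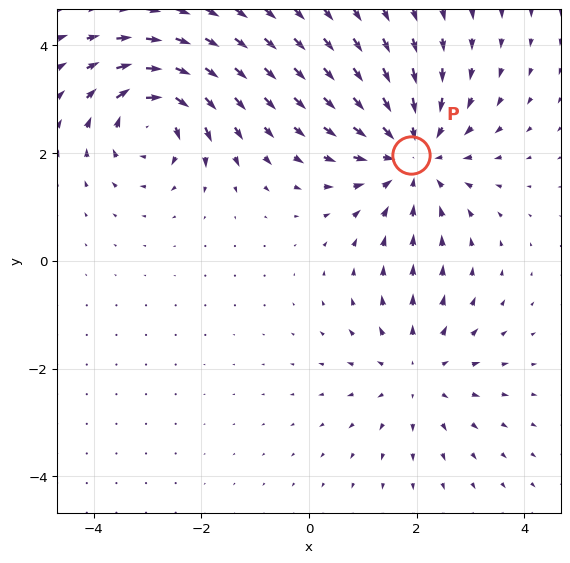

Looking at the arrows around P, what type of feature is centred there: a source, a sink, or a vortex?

At P (1.9, 2.0) the arrows converge inward. Divergence about -3, curl ≈0 — negative divergence with near-zero curl is a sink.

sink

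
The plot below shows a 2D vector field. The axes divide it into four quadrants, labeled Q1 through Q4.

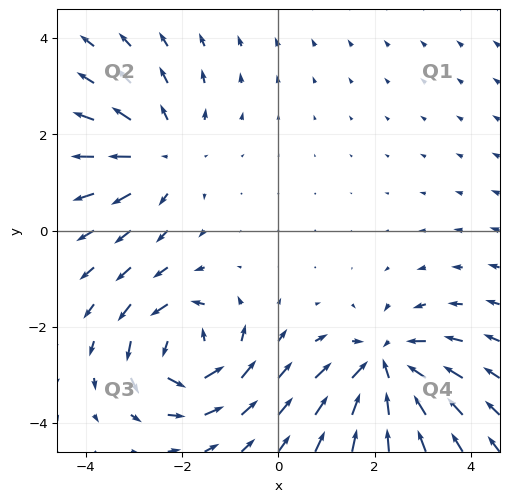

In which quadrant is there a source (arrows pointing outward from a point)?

The source sits at approximately (-2.4, 1.6), which lies in quadrant Q2. The divergence there is about +3, positive as expected for a source.

Q2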